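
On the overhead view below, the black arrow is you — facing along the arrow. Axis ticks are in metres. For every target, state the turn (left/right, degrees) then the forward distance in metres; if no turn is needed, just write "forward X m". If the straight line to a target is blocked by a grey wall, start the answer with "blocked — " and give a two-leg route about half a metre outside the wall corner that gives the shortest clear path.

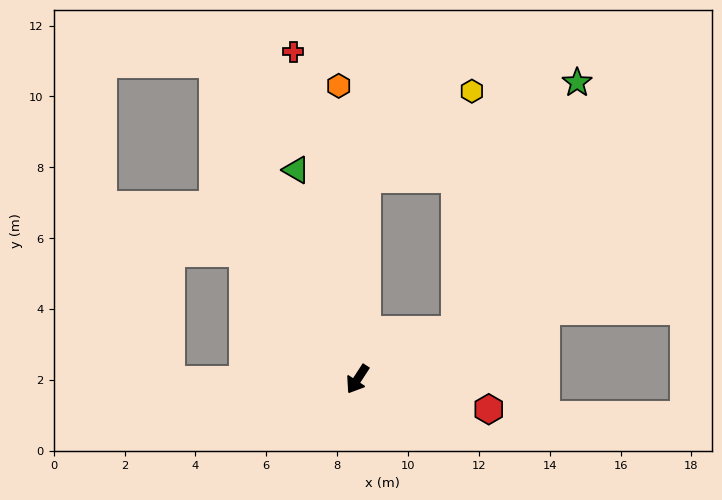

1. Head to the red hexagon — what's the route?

turn left 110°, forward 3.8 m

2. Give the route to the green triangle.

turn right 131°, forward 6.2 m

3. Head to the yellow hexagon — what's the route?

blocked — turn right 149°, forward 5.7 m, then turn right 49°, forward 3.9 m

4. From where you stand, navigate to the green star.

blocked — turn left 149°, forward 3.1 m, then turn left 38°, forward 7.8 m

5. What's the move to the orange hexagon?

turn right 143°, forward 8.3 m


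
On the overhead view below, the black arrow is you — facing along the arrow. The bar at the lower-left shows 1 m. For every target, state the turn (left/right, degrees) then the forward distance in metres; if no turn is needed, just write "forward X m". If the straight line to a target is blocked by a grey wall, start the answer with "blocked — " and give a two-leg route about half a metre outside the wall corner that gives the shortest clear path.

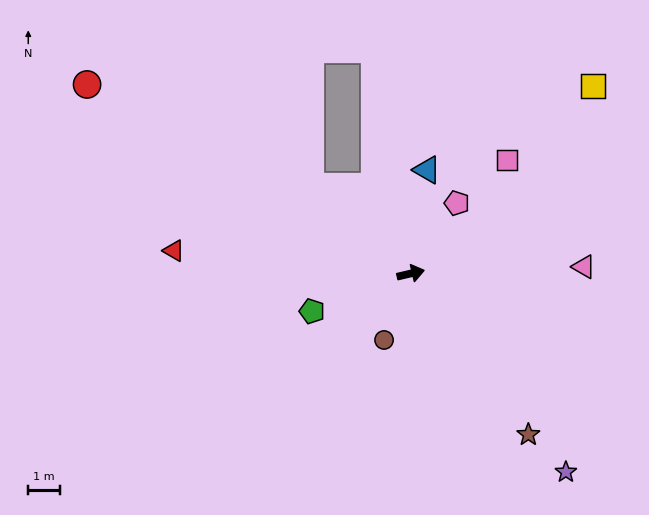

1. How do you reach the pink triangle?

turn right 11°, forward 5.4 m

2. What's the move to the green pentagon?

turn right 172°, forward 3.3 m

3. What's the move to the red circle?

turn left 136°, forward 11.7 m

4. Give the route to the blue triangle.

turn left 68°, forward 3.3 m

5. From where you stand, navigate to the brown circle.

turn right 125°, forward 2.2 m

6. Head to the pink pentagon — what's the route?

turn left 44°, forward 2.6 m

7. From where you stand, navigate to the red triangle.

turn left 161°, forward 7.4 m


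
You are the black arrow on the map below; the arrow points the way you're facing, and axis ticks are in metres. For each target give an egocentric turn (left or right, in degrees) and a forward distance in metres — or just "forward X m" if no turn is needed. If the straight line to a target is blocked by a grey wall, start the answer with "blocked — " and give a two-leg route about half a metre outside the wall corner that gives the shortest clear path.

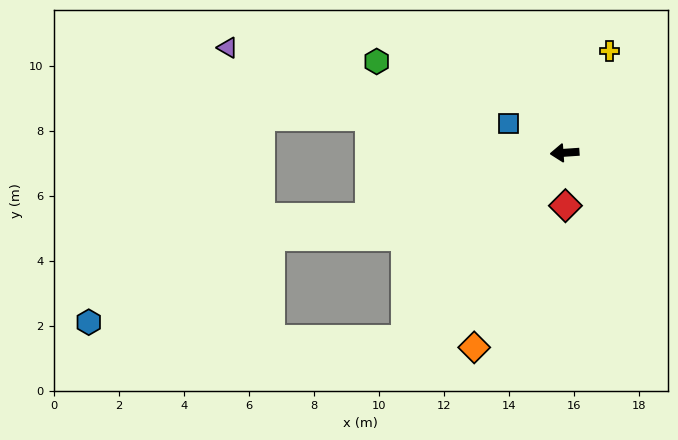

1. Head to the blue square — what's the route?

turn right 32°, forward 1.9 m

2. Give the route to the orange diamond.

turn left 61°, forward 6.6 m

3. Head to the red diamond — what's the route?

turn left 87°, forward 1.6 m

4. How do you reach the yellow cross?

turn right 118°, forward 3.4 m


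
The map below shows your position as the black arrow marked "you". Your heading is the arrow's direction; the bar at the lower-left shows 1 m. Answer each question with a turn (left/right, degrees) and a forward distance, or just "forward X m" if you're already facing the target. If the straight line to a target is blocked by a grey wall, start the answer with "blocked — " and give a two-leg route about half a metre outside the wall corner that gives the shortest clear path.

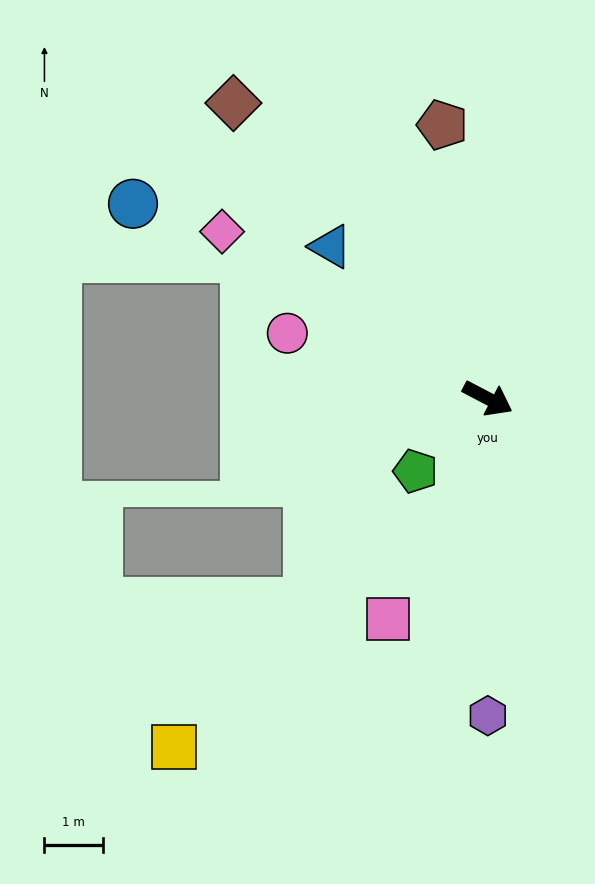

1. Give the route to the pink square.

turn right 87°, forward 4.1 m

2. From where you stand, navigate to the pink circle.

turn right 170°, forward 3.6 m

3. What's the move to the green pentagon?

turn right 107°, forward 1.8 m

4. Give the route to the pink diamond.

turn left 176°, forward 5.4 m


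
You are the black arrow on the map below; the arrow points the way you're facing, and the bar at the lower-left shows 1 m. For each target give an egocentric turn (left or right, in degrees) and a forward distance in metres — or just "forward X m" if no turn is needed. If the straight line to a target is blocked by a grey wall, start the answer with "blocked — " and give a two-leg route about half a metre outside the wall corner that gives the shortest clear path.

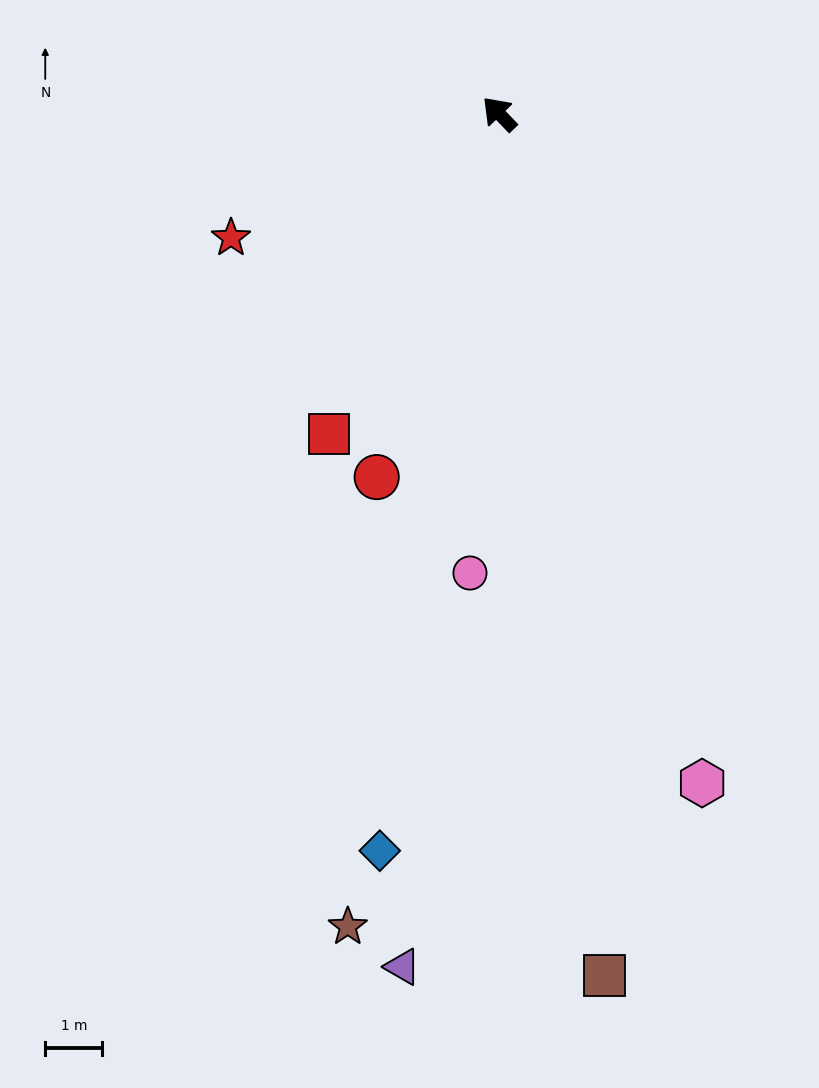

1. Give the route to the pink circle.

turn left 133°, forward 8.0 m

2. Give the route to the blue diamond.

turn left 127°, forward 13.0 m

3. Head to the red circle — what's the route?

turn left 118°, forward 6.7 m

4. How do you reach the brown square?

turn left 143°, forward 15.2 m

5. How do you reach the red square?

turn left 108°, forward 6.3 m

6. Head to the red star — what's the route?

turn left 71°, forward 5.2 m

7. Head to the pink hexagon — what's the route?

turn left 153°, forward 12.2 m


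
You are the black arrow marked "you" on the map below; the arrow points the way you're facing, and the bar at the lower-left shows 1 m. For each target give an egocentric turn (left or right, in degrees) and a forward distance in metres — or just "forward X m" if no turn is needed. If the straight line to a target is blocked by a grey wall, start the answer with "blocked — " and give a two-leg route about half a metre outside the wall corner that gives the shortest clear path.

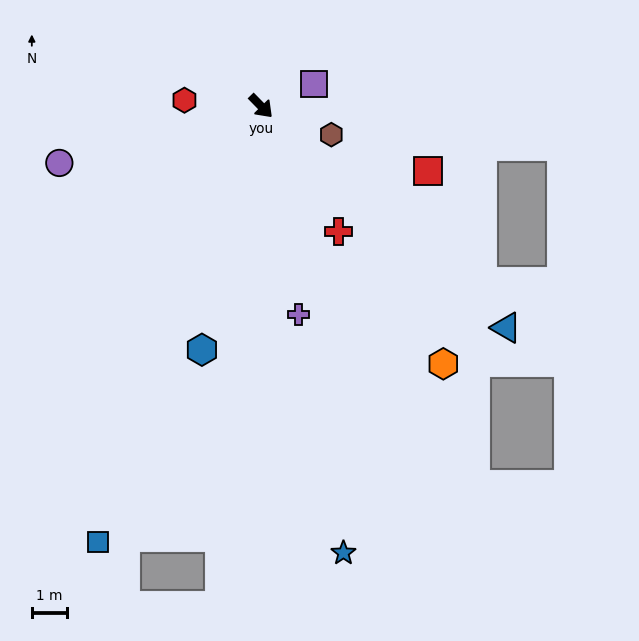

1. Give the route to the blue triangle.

turn left 4°, forward 9.5 m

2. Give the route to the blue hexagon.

turn right 58°, forward 7.2 m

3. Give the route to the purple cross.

turn right 34°, forward 6.1 m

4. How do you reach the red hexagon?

turn right 139°, forward 2.2 m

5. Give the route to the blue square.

turn right 65°, forward 13.3 m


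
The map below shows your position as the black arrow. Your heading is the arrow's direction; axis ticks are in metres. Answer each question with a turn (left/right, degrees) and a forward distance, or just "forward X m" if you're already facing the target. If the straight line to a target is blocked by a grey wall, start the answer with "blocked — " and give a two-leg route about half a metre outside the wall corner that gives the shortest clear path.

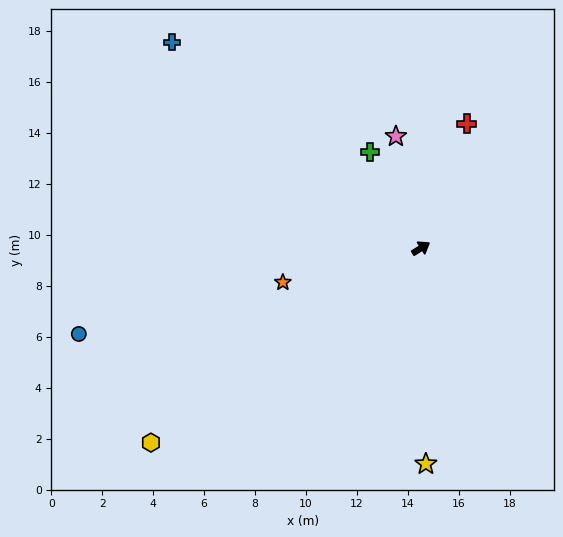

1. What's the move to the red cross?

turn left 38°, forward 5.2 m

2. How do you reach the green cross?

turn left 86°, forward 4.3 m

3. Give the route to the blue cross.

turn left 108°, forward 12.7 m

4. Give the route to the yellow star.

turn right 121°, forward 8.5 m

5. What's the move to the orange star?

turn left 162°, forward 5.6 m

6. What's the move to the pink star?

turn left 70°, forward 4.5 m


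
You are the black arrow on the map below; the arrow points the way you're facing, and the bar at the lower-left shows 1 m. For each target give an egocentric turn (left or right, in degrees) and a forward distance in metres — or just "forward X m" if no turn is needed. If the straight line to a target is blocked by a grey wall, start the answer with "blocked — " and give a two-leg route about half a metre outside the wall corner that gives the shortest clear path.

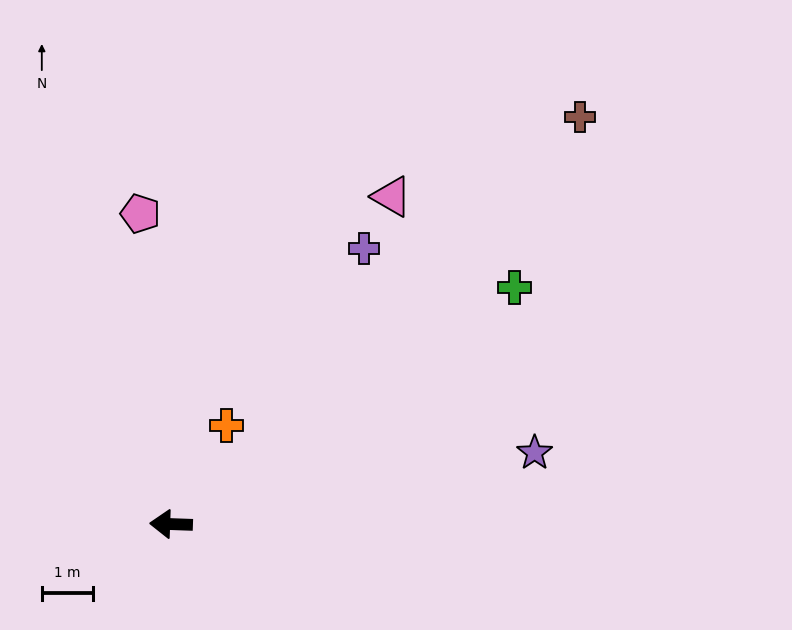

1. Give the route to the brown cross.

turn right 133°, forward 11.2 m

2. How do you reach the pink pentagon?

turn right 82°, forward 6.1 m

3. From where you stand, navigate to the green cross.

turn right 143°, forward 8.1 m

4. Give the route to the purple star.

turn right 167°, forward 7.2 m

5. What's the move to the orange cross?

turn right 117°, forward 2.2 m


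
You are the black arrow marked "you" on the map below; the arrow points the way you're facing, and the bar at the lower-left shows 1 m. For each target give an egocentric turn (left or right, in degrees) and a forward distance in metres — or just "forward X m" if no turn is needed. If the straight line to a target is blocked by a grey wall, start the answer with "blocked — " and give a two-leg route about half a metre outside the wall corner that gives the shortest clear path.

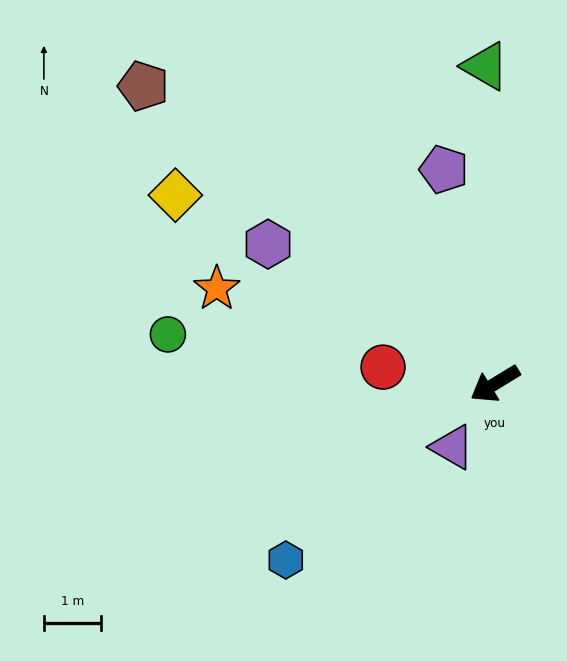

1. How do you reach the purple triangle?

turn left 25°, forward 1.3 m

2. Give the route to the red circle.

turn right 40°, forward 2.0 m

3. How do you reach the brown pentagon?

turn right 72°, forward 8.1 m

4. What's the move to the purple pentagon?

turn right 108°, forward 3.9 m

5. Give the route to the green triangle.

turn right 120°, forward 5.6 m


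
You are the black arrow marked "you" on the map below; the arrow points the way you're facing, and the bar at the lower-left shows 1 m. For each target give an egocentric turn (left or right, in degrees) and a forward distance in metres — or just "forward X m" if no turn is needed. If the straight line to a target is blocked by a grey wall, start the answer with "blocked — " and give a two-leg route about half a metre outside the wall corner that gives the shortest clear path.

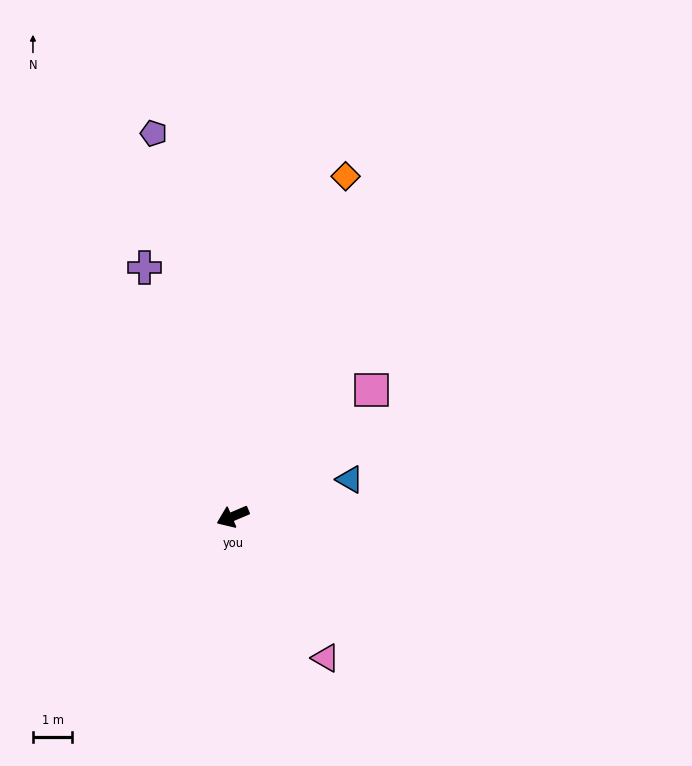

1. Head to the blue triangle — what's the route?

turn left 175°, forward 3.1 m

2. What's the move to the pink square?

turn right 161°, forward 4.7 m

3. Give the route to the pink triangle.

turn left 100°, forward 4.3 m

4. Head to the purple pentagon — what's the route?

turn right 101°, forward 9.9 m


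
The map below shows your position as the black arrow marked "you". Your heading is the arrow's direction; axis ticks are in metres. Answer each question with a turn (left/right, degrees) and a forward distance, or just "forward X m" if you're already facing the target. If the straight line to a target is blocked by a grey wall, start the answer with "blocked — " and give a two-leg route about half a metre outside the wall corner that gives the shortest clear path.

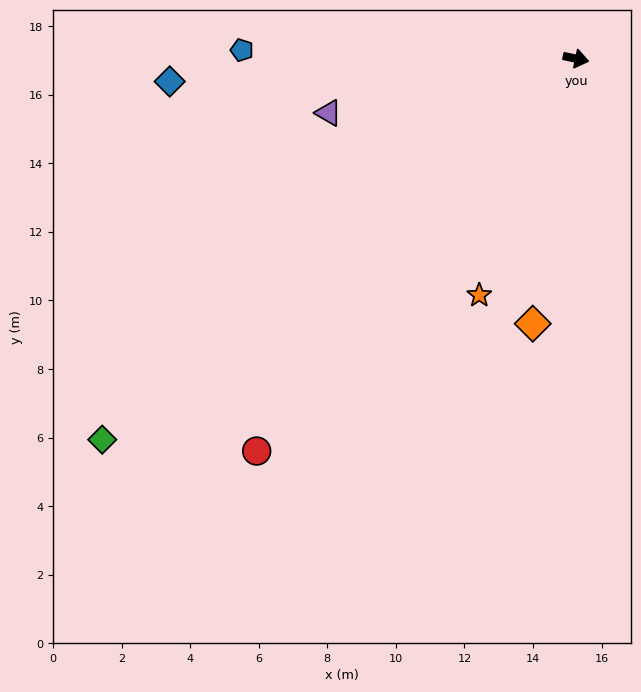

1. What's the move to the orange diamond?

turn right 87°, forward 7.8 m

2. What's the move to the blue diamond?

turn right 165°, forward 11.9 m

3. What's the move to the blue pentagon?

turn right 170°, forward 9.7 m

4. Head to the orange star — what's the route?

turn right 100°, forward 7.5 m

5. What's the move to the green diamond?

turn right 129°, forward 17.7 m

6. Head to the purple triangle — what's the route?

turn right 156°, forward 7.4 m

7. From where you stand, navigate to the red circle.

turn right 117°, forward 14.8 m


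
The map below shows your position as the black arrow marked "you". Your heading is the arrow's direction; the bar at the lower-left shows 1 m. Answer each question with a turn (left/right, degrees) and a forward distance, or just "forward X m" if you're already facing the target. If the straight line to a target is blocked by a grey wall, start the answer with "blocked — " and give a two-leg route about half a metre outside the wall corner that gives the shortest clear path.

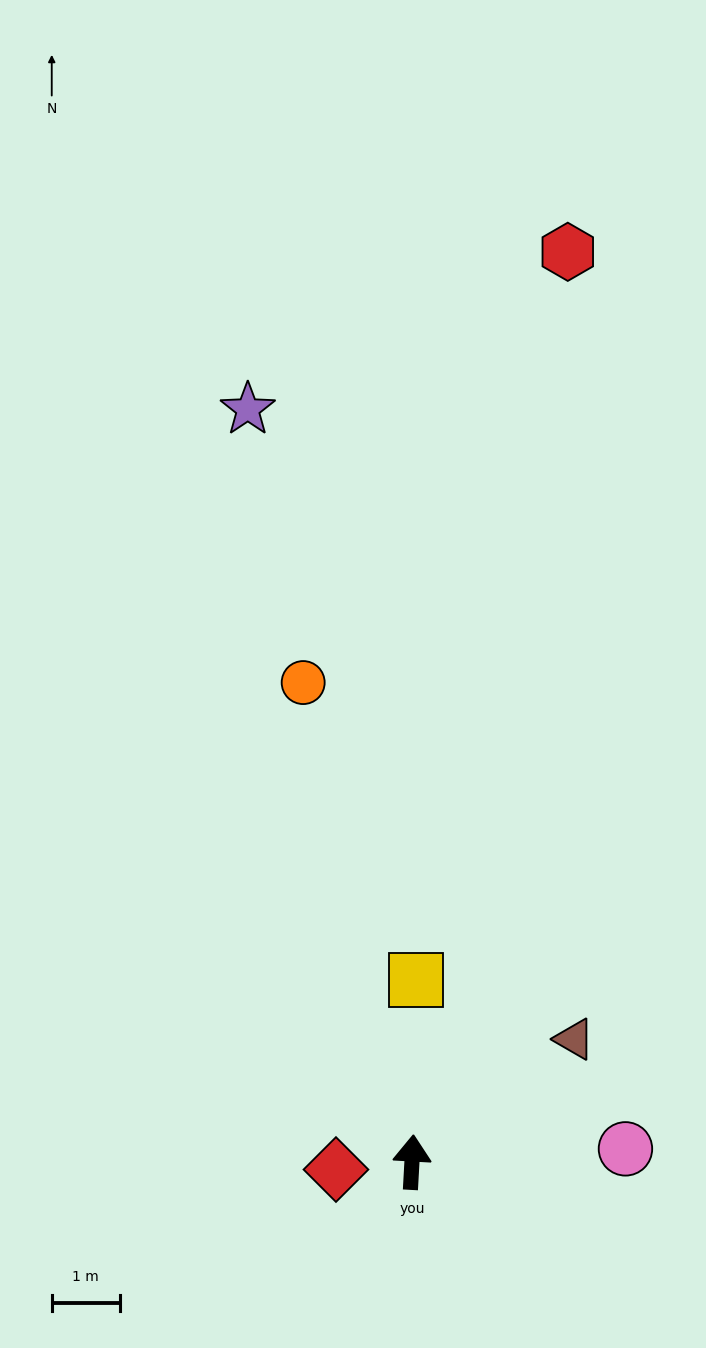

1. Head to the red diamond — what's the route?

turn left 99°, forward 1.1 m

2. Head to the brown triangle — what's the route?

turn right 50°, forward 3.0 m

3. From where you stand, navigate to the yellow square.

forward 2.7 m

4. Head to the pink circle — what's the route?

turn right 83°, forward 3.2 m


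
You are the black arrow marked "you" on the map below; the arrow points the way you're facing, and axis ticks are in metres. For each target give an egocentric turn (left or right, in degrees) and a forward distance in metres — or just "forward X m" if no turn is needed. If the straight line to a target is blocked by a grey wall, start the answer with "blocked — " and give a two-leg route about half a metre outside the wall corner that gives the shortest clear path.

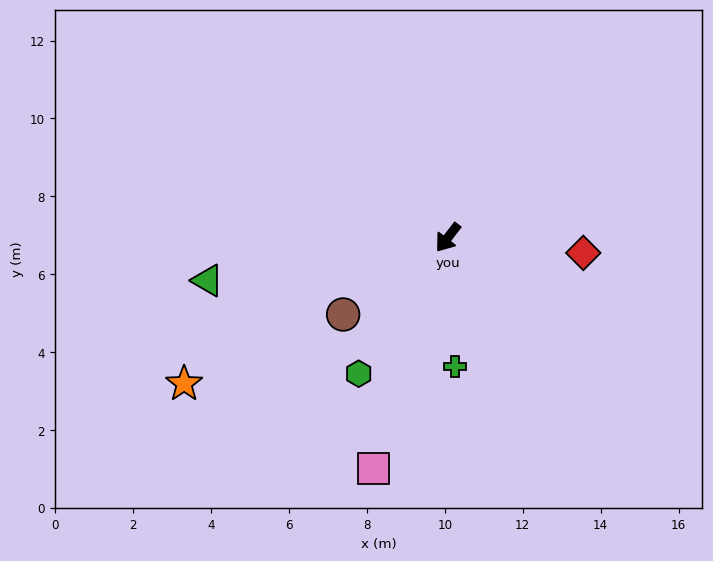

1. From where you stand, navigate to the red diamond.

turn left 121°, forward 3.5 m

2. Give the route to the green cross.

turn left 41°, forward 3.3 m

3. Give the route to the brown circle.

turn right 16°, forward 3.3 m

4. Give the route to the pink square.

turn left 20°, forward 6.2 m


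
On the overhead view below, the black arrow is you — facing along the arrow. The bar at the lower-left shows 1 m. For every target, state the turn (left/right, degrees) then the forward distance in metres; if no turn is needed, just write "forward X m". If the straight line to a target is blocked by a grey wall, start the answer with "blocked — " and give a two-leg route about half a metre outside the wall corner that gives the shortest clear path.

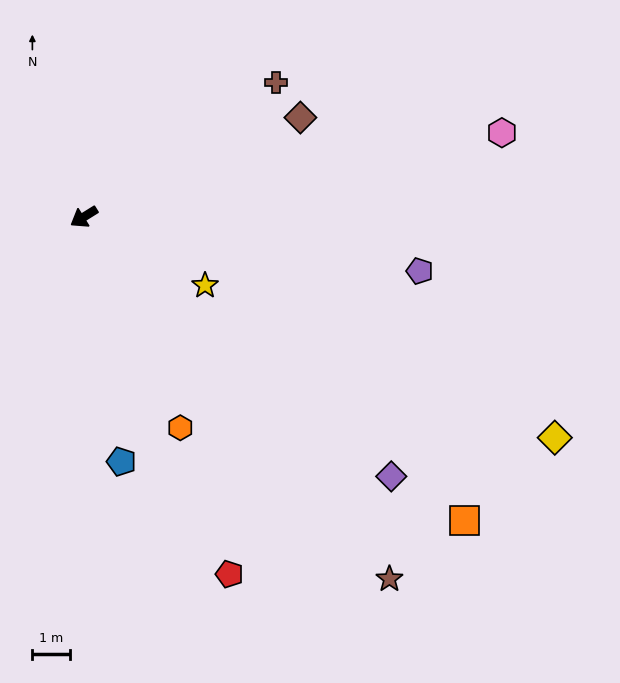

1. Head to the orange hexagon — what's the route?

turn left 83°, forward 6.2 m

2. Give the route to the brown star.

turn left 98°, forward 12.7 m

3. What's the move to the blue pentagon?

turn left 67°, forward 6.7 m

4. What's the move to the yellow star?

turn left 119°, forward 3.7 m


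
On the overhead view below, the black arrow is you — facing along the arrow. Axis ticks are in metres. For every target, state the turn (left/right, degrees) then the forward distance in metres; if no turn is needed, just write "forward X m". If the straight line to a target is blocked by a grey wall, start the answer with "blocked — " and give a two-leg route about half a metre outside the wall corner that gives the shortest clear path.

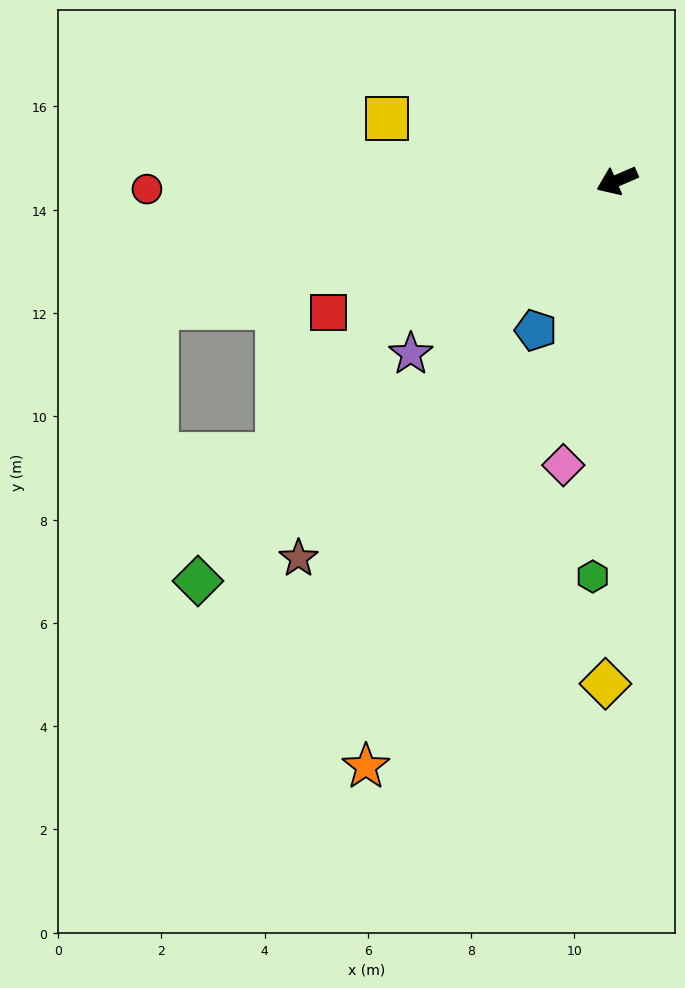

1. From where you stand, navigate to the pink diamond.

turn left 56°, forward 5.6 m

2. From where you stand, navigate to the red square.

forward 6.1 m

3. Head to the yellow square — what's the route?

turn right 39°, forward 4.6 m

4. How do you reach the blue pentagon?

turn left 38°, forward 3.3 m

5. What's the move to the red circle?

turn right 22°, forward 9.1 m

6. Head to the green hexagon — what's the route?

turn left 63°, forward 7.7 m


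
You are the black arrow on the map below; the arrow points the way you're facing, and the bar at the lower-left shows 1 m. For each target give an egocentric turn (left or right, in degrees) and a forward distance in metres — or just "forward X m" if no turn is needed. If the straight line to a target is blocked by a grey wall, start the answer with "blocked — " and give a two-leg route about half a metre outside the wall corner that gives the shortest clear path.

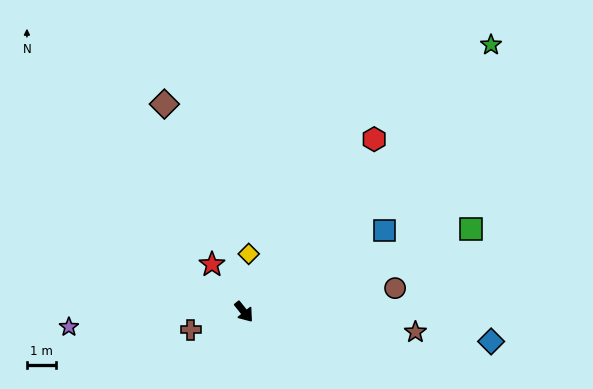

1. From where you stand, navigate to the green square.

turn left 71°, forward 8.3 m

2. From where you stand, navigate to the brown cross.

turn right 110°, forward 1.9 m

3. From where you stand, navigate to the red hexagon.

turn left 104°, forward 7.4 m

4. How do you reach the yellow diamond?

turn left 137°, forward 2.0 m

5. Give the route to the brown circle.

turn left 60°, forward 5.3 m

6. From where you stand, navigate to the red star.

turn left 175°, forward 2.0 m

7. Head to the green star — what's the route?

turn left 98°, forward 12.5 m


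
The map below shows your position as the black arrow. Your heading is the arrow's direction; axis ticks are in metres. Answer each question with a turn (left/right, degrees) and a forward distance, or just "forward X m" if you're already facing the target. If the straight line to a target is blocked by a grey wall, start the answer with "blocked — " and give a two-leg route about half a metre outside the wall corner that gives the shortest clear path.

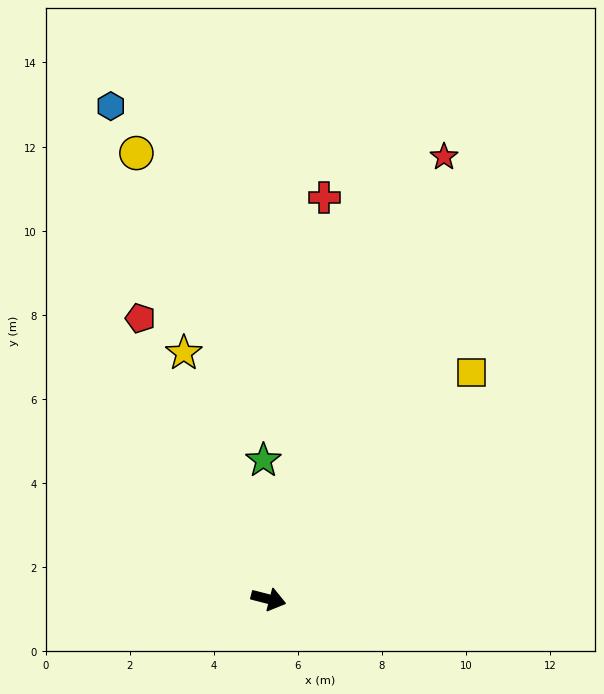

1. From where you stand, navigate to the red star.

turn left 83°, forward 11.3 m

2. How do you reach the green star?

turn left 107°, forward 3.3 m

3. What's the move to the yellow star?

turn left 123°, forward 6.2 m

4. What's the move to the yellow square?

turn left 63°, forward 7.2 m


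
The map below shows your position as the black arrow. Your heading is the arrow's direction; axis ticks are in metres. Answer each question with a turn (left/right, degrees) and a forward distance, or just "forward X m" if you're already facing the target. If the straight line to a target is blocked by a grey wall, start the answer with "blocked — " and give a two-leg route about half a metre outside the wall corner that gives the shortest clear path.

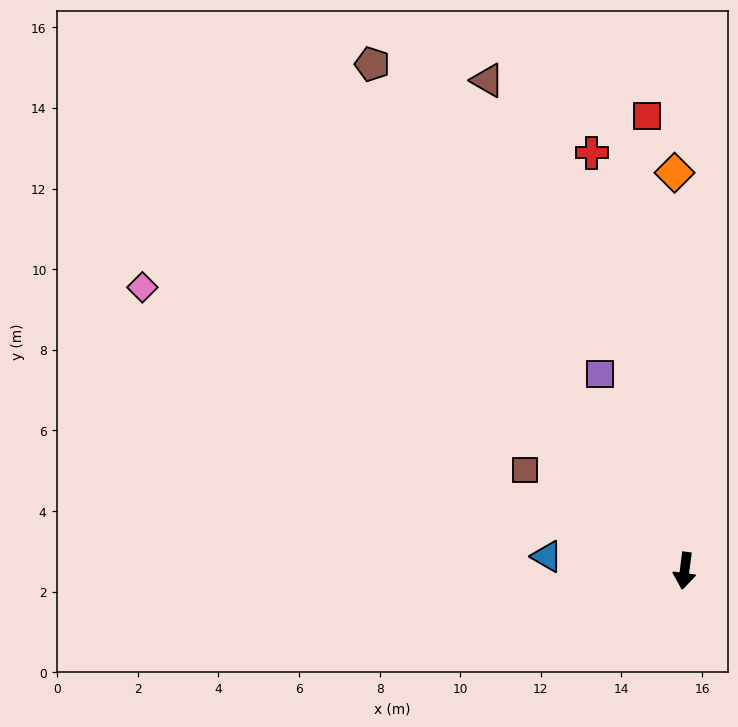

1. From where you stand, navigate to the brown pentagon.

turn right 141°, forward 14.8 m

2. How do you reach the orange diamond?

turn right 171°, forward 9.9 m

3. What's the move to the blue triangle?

turn right 89°, forward 3.4 m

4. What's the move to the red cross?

turn right 160°, forward 10.6 m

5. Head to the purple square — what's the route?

turn right 149°, forward 5.3 m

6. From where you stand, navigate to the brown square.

turn right 115°, forward 4.7 m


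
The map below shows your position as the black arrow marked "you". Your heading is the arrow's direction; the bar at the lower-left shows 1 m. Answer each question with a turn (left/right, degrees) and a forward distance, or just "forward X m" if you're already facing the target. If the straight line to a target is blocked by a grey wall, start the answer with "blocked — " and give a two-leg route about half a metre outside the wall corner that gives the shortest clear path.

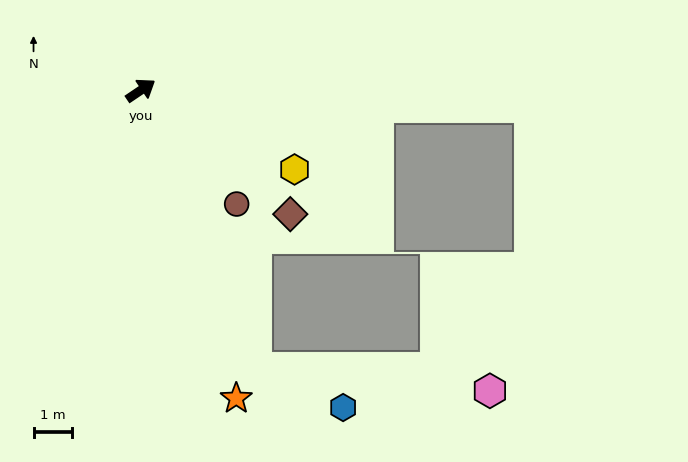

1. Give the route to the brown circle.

turn right 84°, forward 3.9 m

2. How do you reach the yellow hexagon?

turn right 61°, forward 4.5 m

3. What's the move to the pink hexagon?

blocked — turn right 102°, forward 7.9 m, then turn left 63°, forward 6.1 m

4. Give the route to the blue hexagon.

blocked — turn right 102°, forward 7.9 m, then turn left 44°, forward 2.5 m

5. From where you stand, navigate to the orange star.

turn right 107°, forward 8.4 m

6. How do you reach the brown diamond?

turn right 74°, forward 5.1 m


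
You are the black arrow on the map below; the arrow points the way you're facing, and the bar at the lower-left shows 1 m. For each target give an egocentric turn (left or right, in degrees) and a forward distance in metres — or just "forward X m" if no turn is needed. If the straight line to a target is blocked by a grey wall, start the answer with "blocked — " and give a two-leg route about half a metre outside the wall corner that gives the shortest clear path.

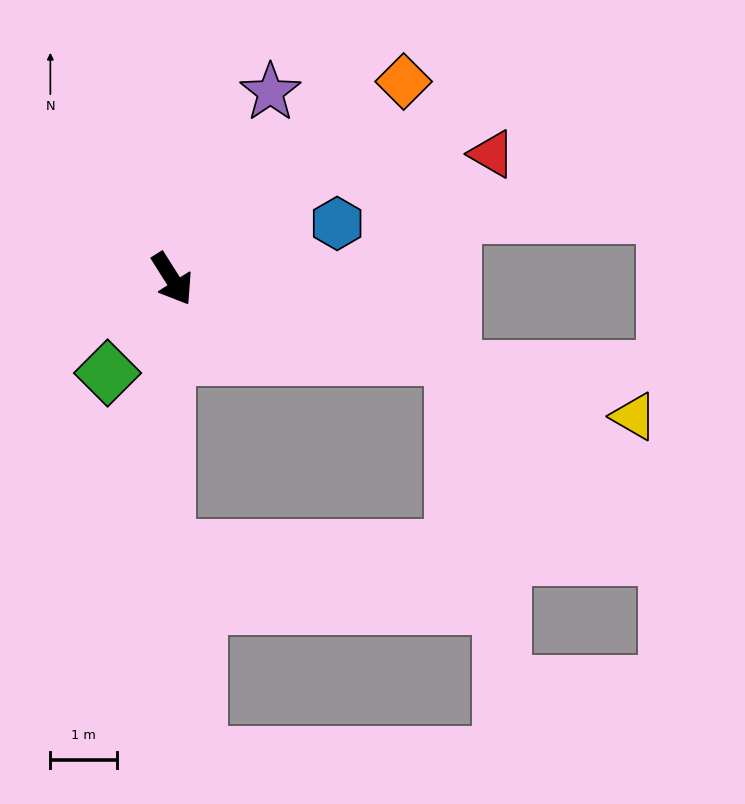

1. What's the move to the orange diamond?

turn left 98°, forward 4.6 m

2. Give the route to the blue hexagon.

turn left 76°, forward 2.6 m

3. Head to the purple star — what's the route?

turn left 120°, forward 3.2 m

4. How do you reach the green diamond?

turn right 67°, forward 1.7 m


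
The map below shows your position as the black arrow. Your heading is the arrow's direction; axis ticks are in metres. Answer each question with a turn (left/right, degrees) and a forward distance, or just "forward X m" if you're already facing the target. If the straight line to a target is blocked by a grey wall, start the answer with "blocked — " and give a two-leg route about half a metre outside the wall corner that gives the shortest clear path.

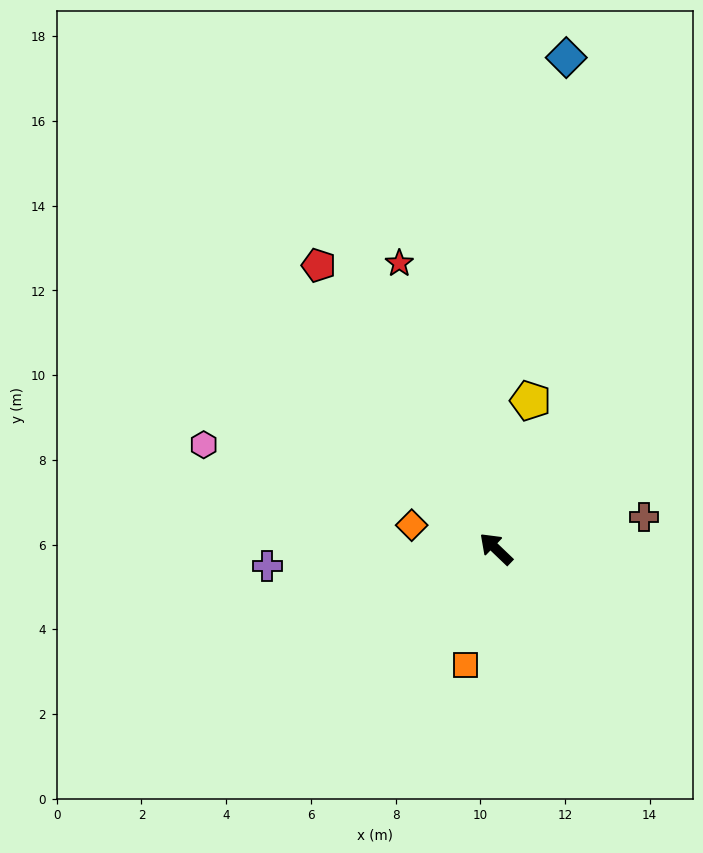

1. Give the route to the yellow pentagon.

turn right 59°, forward 3.6 m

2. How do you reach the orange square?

turn left 119°, forward 2.8 m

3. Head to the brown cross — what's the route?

turn right 124°, forward 3.6 m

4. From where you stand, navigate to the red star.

turn right 28°, forward 7.1 m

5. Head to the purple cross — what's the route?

turn left 48°, forward 5.4 m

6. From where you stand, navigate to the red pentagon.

turn right 14°, forward 7.9 m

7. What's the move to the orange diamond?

turn left 28°, forward 2.1 m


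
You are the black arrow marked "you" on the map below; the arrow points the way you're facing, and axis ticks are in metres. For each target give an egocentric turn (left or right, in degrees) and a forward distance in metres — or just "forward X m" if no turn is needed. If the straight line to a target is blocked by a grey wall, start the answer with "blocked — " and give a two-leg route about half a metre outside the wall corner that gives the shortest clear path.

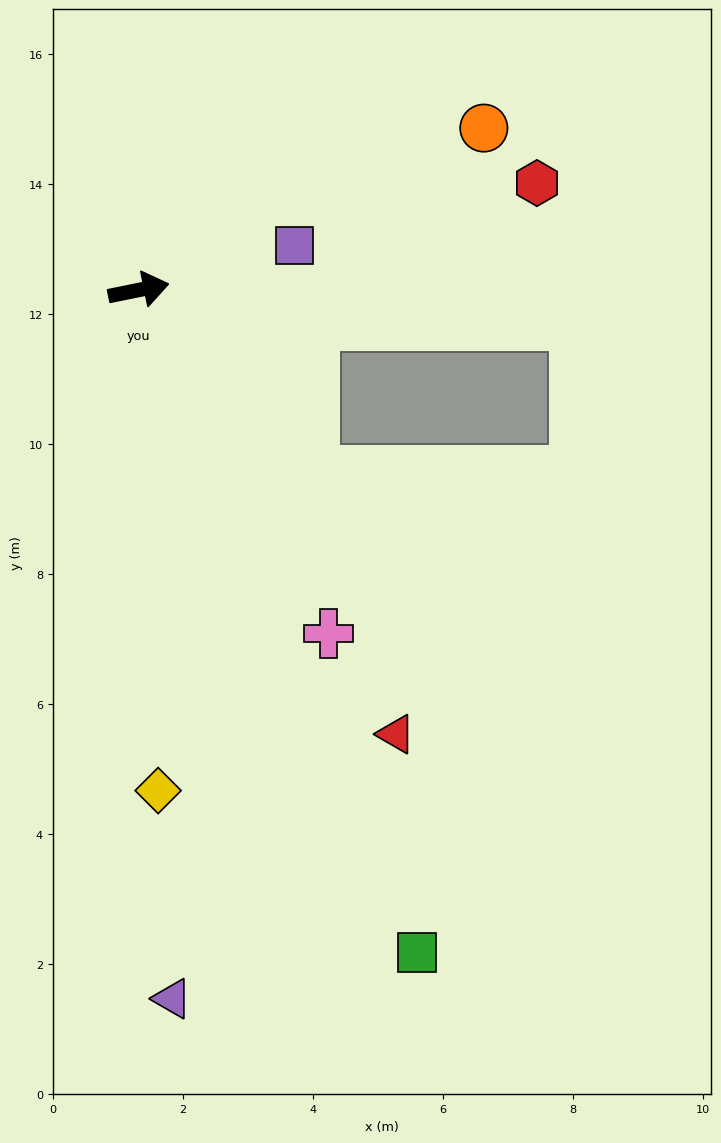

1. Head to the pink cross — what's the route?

turn right 73°, forward 6.0 m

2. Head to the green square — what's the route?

turn right 79°, forward 11.0 m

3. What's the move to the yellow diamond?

turn right 99°, forward 7.7 m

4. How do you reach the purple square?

turn left 4°, forward 2.5 m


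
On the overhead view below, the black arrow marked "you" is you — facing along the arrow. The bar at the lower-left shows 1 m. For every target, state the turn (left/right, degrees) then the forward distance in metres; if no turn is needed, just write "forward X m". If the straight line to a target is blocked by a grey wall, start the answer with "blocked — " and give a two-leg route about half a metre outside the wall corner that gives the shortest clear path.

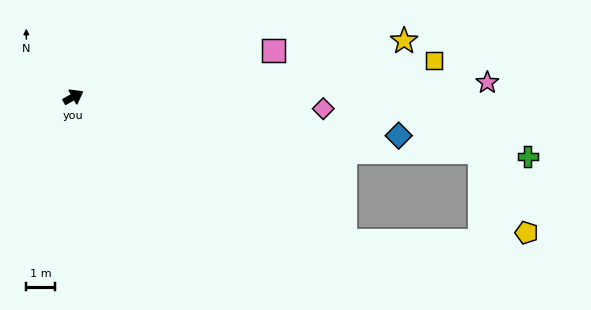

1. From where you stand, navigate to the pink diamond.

turn right 32°, forward 8.6 m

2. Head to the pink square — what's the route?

turn right 16°, forward 7.1 m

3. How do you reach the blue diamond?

turn right 36°, forward 11.3 m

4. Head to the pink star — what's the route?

turn right 27°, forward 14.3 m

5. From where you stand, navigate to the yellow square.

turn right 23°, forward 12.5 m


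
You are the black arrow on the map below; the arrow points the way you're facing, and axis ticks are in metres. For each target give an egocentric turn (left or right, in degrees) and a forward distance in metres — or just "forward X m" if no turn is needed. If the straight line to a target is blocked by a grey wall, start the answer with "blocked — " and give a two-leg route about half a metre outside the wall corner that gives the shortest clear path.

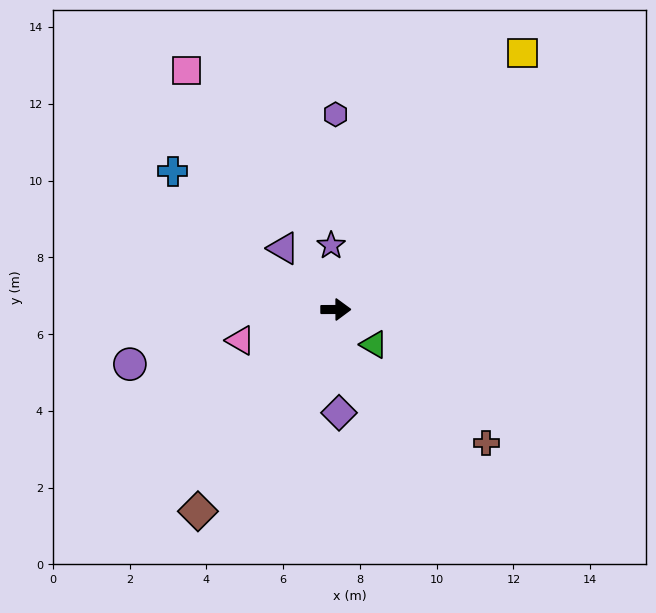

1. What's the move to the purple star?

turn left 94°, forward 1.7 m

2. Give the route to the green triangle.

turn right 43°, forward 1.3 m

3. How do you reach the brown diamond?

turn right 125°, forward 6.4 m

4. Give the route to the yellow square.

turn left 54°, forward 8.3 m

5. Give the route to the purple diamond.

turn right 88°, forward 2.7 m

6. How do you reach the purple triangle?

turn left 130°, forward 2.1 m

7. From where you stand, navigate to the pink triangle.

turn right 162°, forward 2.6 m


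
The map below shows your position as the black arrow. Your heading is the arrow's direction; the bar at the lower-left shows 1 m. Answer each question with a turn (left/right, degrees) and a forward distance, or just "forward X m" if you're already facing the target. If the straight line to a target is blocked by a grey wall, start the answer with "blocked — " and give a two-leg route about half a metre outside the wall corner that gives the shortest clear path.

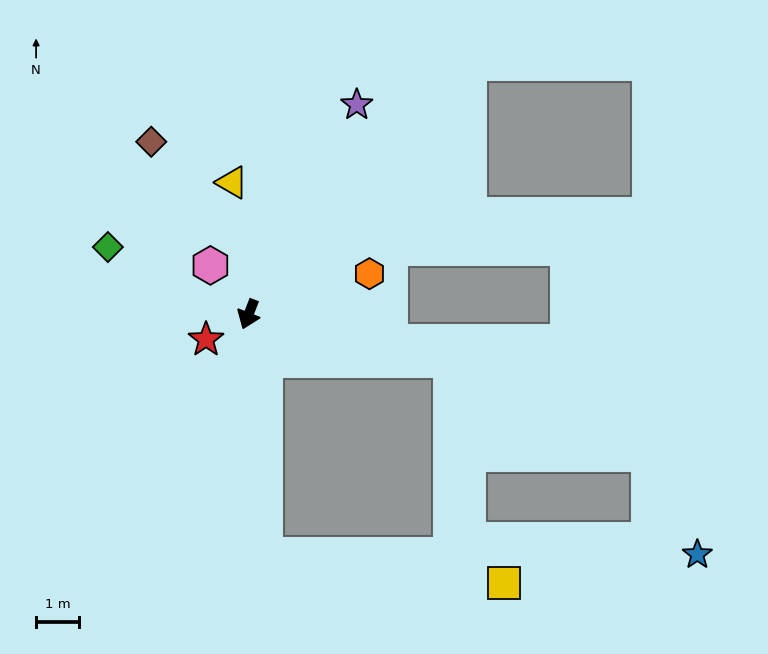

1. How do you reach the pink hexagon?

turn right 121°, forward 1.5 m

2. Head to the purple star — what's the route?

turn left 174°, forward 5.6 m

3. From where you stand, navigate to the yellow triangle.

turn right 152°, forward 3.1 m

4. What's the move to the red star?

turn right 38°, forward 1.2 m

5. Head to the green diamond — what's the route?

turn right 94°, forward 3.7 m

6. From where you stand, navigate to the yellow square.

blocked — turn left 25°, forward 5.7 m, then turn left 80°, forward 5.7 m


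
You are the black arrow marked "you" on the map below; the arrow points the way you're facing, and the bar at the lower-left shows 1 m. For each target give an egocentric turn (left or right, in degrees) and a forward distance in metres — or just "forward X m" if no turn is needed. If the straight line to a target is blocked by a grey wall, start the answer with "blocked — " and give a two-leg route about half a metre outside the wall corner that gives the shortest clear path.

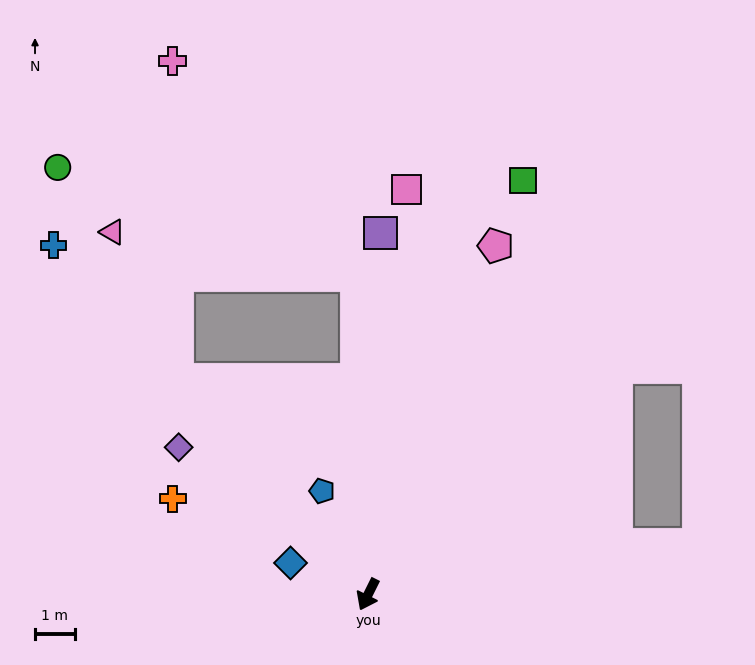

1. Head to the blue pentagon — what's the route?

turn right 130°, forward 2.8 m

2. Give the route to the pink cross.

blocked — turn right 152°, forward 8.0 m, then turn left 39°, forward 7.1 m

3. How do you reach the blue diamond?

turn right 86°, forward 2.1 m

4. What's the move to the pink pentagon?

turn right 174°, forward 9.3 m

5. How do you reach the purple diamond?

turn right 101°, forward 6.0 m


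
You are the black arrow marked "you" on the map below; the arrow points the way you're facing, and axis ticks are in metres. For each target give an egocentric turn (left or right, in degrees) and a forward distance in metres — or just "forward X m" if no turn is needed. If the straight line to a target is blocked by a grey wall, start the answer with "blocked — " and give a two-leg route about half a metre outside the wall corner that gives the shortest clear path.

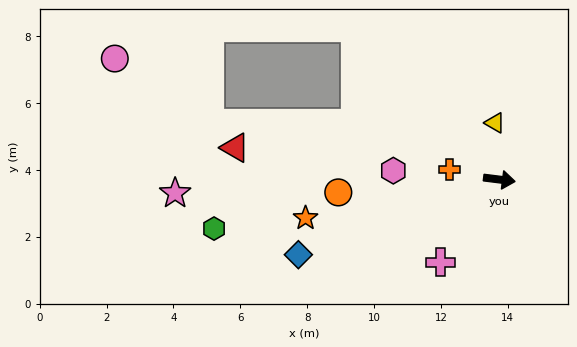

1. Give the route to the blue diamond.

turn right 152°, forward 6.4 m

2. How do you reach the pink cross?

turn right 118°, forward 3.0 m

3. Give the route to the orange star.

turn right 162°, forward 5.9 m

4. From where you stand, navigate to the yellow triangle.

turn left 102°, forward 1.7 m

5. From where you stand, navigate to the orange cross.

turn left 176°, forward 1.5 m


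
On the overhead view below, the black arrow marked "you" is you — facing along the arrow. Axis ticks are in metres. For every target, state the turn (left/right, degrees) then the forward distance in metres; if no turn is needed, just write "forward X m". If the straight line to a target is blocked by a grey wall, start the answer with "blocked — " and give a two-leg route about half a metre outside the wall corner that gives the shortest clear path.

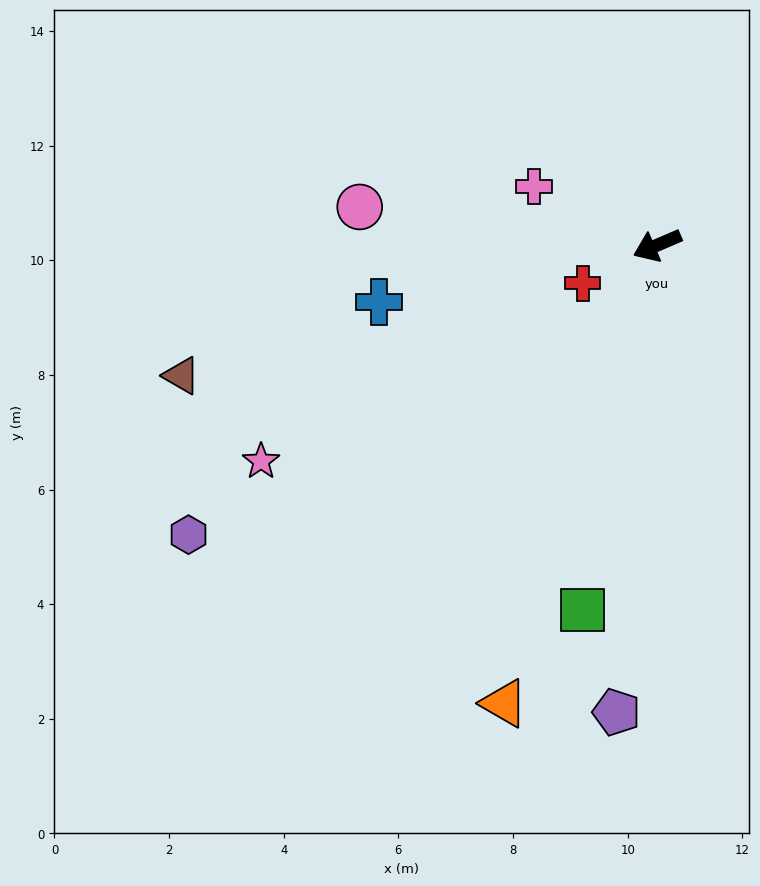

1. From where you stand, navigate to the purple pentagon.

turn left 62°, forward 8.2 m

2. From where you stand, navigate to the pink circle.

turn right 31°, forward 5.2 m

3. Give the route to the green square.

turn left 55°, forward 6.5 m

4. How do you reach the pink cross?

turn right 49°, forward 2.4 m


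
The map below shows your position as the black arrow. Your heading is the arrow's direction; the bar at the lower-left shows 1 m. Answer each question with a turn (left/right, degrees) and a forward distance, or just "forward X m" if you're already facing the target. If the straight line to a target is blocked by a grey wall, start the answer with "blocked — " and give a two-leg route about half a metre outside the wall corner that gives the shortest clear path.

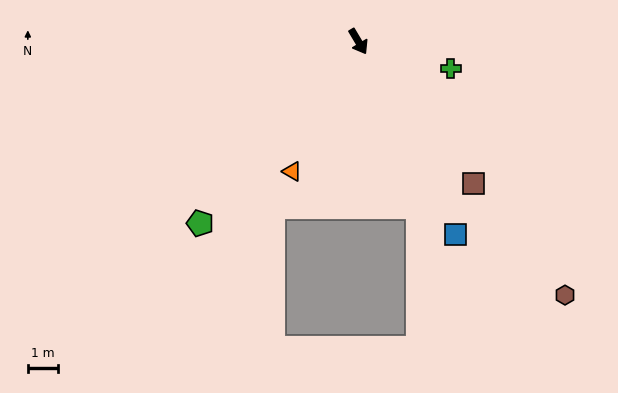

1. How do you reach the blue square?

turn right 4°, forward 7.2 m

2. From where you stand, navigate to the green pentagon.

turn right 72°, forward 8.0 m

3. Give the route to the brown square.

turn left 8°, forward 6.1 m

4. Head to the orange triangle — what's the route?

turn right 58°, forward 4.8 m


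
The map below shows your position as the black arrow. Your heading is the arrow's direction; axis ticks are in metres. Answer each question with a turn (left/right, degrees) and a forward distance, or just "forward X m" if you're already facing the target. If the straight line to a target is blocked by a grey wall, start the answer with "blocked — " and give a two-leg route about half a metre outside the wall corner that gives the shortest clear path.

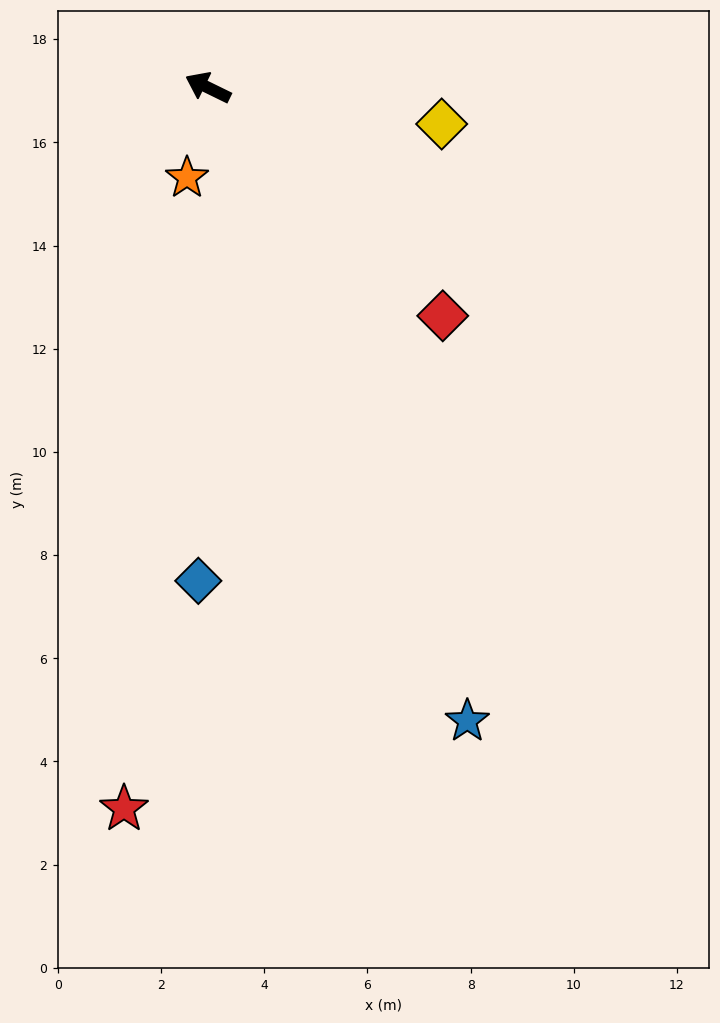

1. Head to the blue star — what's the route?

turn left 138°, forward 13.3 m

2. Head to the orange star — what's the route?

turn left 103°, forward 1.8 m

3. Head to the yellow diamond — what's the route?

turn right 163°, forward 4.6 m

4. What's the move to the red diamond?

turn left 162°, forward 6.3 m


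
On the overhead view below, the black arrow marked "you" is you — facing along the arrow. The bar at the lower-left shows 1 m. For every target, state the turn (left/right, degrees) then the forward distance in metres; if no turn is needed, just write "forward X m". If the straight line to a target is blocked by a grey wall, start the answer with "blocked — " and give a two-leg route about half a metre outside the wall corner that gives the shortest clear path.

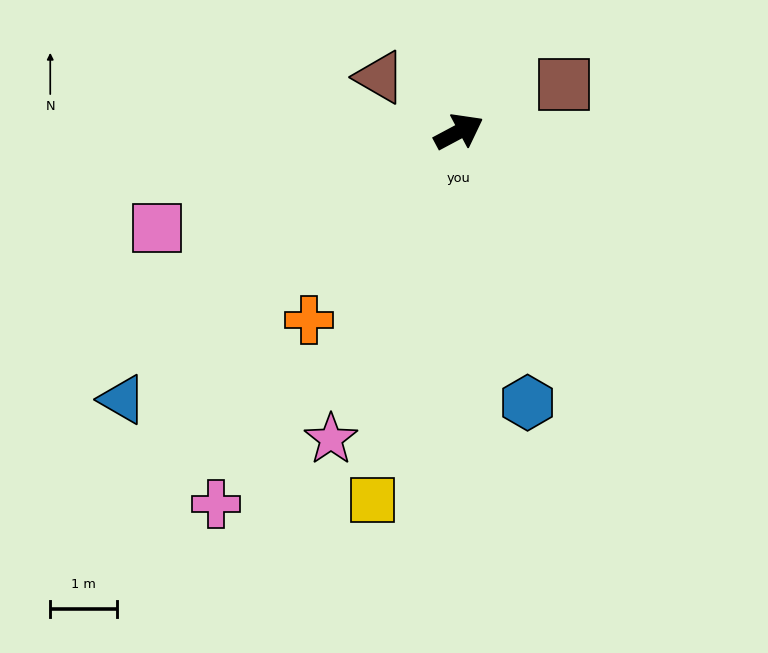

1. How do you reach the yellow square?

turn right 131°, forward 5.7 m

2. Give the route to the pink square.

turn left 170°, forward 4.8 m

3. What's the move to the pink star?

turn right 141°, forward 5.0 m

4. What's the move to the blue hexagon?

turn right 104°, forward 4.2 m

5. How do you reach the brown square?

turn right 4°, forward 1.7 m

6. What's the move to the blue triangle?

turn right 170°, forward 6.5 m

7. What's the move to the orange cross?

turn right 157°, forward 3.6 m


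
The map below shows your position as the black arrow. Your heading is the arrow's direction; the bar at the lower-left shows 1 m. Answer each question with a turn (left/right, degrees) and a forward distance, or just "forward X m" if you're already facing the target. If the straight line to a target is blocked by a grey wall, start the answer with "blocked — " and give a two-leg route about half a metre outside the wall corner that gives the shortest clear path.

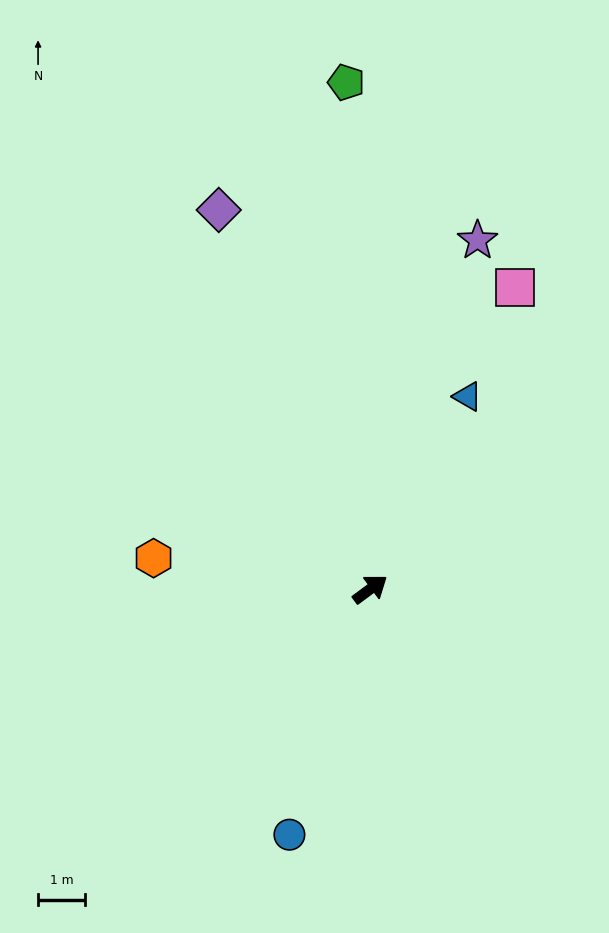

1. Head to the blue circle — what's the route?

turn right 145°, forward 5.5 m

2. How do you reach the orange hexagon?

turn left 135°, forward 4.7 m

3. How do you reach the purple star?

turn left 36°, forward 7.8 m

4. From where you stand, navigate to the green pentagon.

turn left 56°, forward 10.8 m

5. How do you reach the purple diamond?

turn left 75°, forward 8.7 m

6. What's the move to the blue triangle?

turn left 27°, forward 4.6 m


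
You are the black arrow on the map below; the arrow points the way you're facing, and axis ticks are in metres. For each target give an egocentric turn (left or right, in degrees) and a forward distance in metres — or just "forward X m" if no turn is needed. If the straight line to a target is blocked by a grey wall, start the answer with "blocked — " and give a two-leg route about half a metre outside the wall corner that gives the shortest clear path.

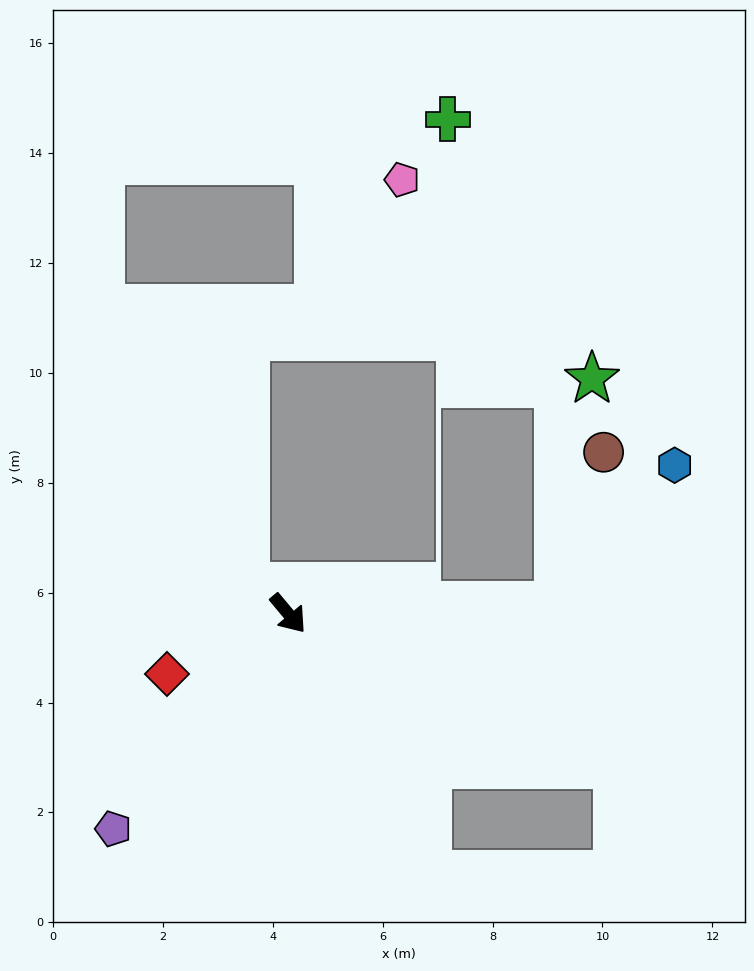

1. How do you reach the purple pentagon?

turn right 79°, forward 5.0 m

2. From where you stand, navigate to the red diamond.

turn right 103°, forward 2.5 m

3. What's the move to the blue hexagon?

blocked — turn left 52°, forward 4.9 m, then turn left 48°, forward 3.3 m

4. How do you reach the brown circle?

blocked — turn left 52°, forward 4.9 m, then turn left 71°, forward 2.9 m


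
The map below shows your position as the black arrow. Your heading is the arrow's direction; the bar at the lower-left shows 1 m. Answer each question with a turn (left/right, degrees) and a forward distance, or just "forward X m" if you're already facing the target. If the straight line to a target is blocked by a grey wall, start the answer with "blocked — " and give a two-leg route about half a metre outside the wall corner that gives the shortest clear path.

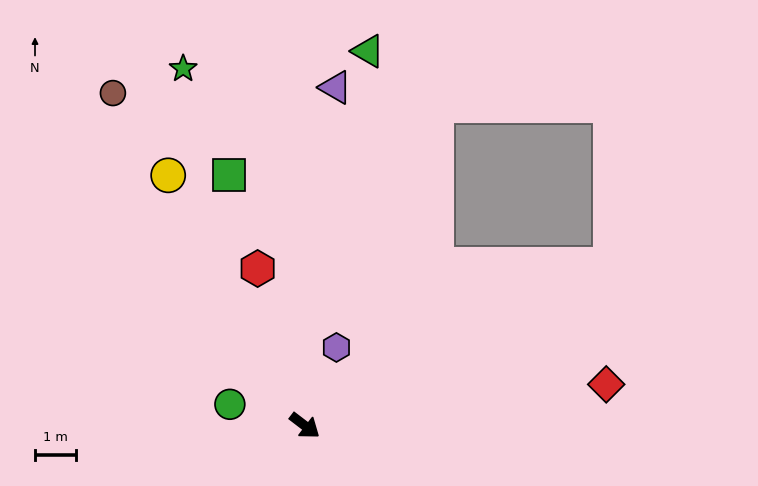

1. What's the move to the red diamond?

turn left 45°, forward 7.4 m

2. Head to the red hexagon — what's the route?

turn left 144°, forward 4.0 m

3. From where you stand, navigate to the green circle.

turn right 159°, forward 1.9 m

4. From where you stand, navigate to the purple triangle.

turn left 122°, forward 8.2 m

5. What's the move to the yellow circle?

turn left 156°, forward 6.9 m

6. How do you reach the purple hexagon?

turn left 105°, forward 2.0 m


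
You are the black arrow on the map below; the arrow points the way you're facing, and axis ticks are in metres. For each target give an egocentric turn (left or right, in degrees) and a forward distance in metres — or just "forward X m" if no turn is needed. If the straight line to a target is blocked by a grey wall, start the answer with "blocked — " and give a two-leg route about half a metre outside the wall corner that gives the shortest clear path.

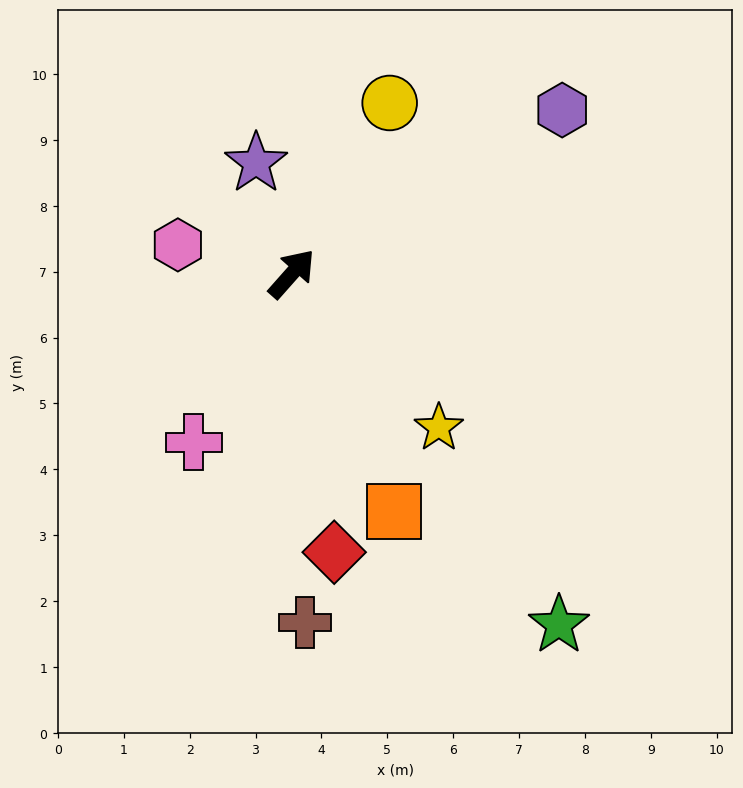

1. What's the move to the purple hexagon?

turn right 17°, forward 4.8 m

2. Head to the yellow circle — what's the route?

turn left 12°, forward 3.0 m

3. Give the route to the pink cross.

turn right 169°, forward 3.0 m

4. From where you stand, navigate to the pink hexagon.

turn left 117°, forward 1.8 m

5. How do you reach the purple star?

turn left 59°, forward 1.8 m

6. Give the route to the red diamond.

turn right 130°, forward 4.3 m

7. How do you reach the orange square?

turn right 115°, forward 3.9 m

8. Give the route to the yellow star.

turn right 95°, forward 3.2 m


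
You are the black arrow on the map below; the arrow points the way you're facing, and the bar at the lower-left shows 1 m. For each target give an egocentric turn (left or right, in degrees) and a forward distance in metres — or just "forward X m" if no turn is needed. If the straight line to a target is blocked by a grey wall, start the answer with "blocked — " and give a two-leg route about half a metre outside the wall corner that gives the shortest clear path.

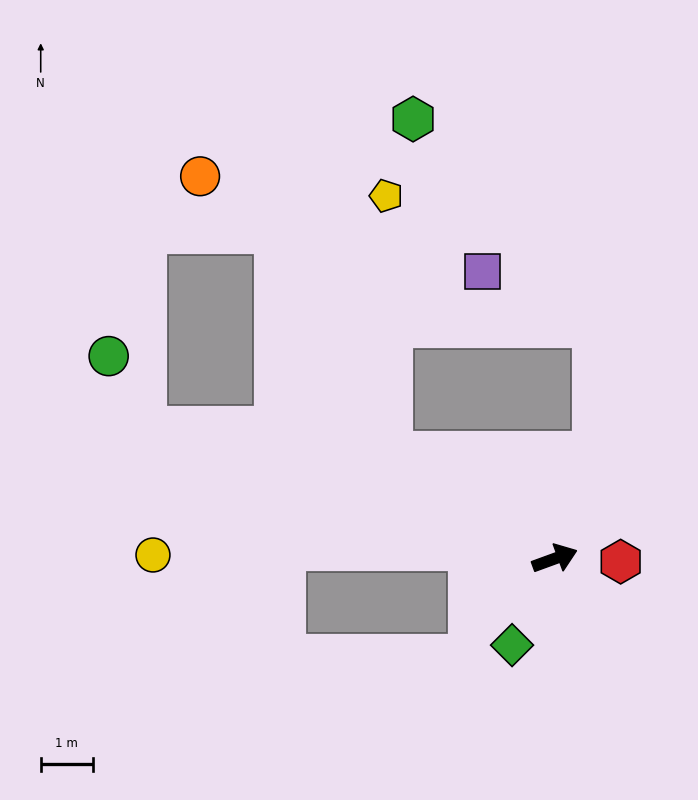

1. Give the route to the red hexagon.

turn right 23°, forward 1.3 m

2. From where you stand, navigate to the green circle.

blocked — turn left 142°, forward 8.3 m, then turn right 46°, forward 1.6 m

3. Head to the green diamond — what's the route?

turn right 136°, forward 1.9 m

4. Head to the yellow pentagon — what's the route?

blocked — turn left 127°, forward 3.8 m, then turn right 56°, forward 4.9 m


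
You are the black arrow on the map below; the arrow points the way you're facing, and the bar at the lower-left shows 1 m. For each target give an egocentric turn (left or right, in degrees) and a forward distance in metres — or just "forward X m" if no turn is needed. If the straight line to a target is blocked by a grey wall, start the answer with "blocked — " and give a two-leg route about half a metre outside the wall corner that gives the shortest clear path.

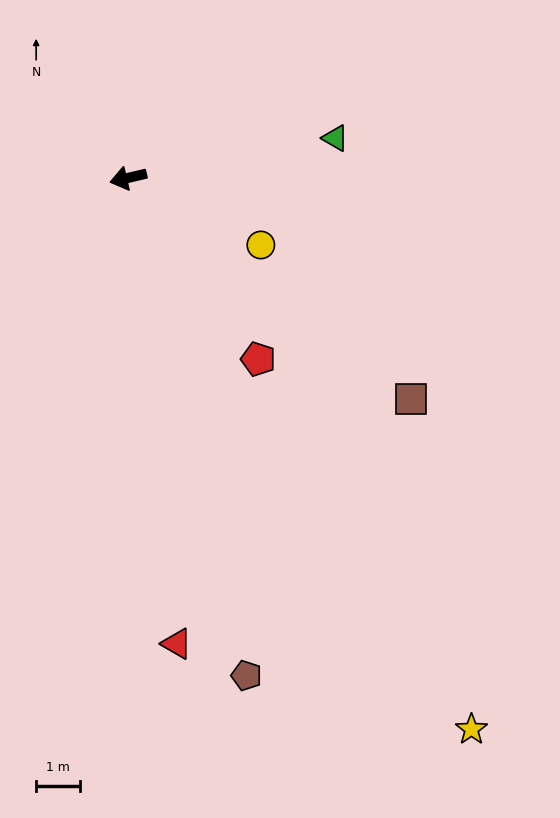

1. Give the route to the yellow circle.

turn left 140°, forward 3.4 m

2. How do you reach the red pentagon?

turn left 112°, forward 5.1 m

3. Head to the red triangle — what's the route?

turn left 83°, forward 10.7 m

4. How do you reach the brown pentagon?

turn left 90°, forward 11.7 m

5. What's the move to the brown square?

turn left 129°, forward 8.2 m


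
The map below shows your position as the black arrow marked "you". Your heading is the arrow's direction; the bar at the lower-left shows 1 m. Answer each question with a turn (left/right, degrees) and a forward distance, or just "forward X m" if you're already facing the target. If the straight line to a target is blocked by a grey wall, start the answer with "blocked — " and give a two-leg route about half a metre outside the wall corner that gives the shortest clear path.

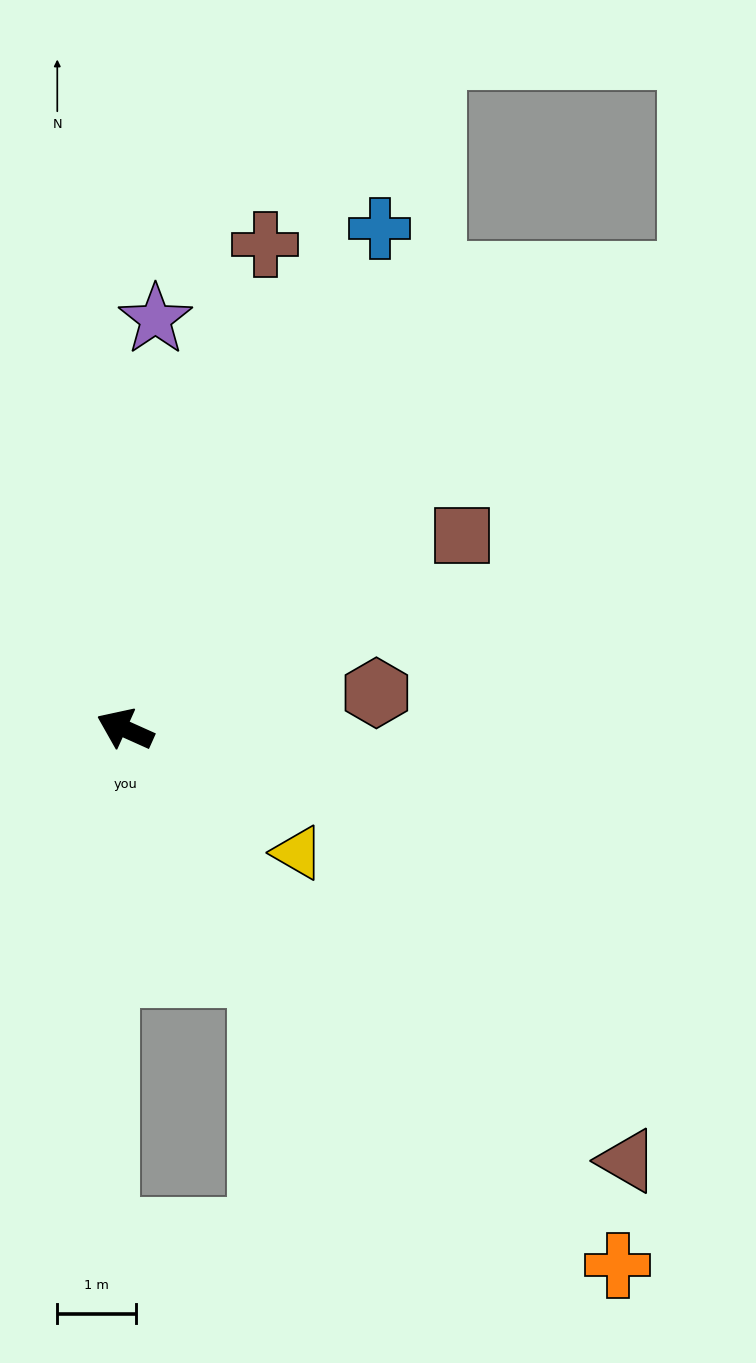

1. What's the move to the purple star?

turn right 70°, forward 5.2 m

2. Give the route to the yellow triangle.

turn left 169°, forward 2.7 m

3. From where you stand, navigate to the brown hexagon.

turn right 148°, forward 3.2 m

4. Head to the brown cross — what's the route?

turn right 82°, forward 6.4 m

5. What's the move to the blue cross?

turn right 93°, forward 7.2 m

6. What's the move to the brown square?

turn right 126°, forward 5.0 m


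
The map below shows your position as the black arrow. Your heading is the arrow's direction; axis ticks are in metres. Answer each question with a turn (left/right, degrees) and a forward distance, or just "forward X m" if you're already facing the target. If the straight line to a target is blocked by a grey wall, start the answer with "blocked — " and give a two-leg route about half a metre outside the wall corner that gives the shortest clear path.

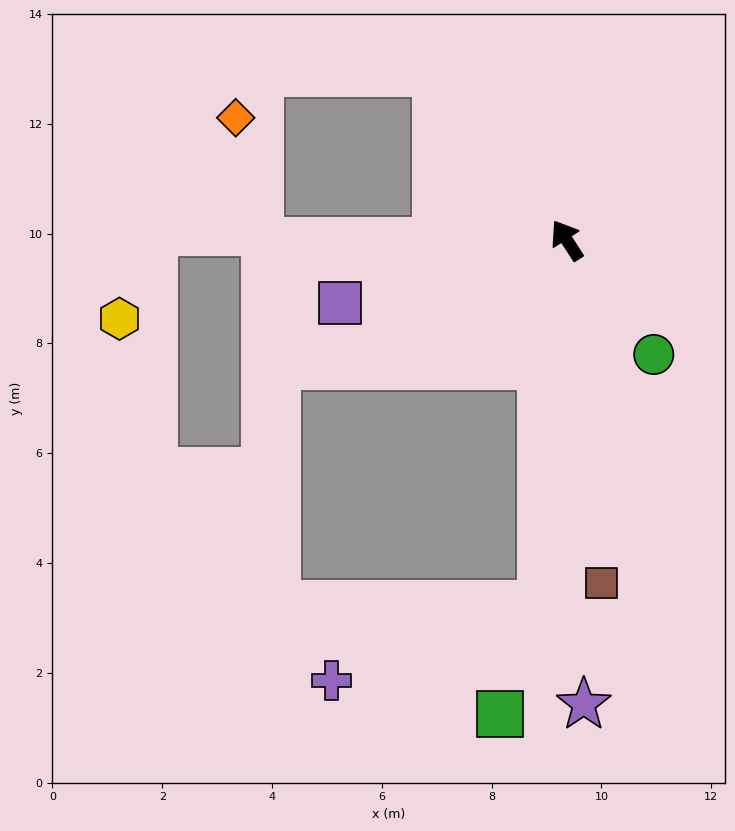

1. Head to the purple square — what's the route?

turn left 73°, forward 4.3 m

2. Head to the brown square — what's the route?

turn left 153°, forward 6.3 m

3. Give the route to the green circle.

turn right 176°, forward 2.6 m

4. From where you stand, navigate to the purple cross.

blocked — turn left 143°, forward 6.6 m, then turn right 66°, forward 4.1 m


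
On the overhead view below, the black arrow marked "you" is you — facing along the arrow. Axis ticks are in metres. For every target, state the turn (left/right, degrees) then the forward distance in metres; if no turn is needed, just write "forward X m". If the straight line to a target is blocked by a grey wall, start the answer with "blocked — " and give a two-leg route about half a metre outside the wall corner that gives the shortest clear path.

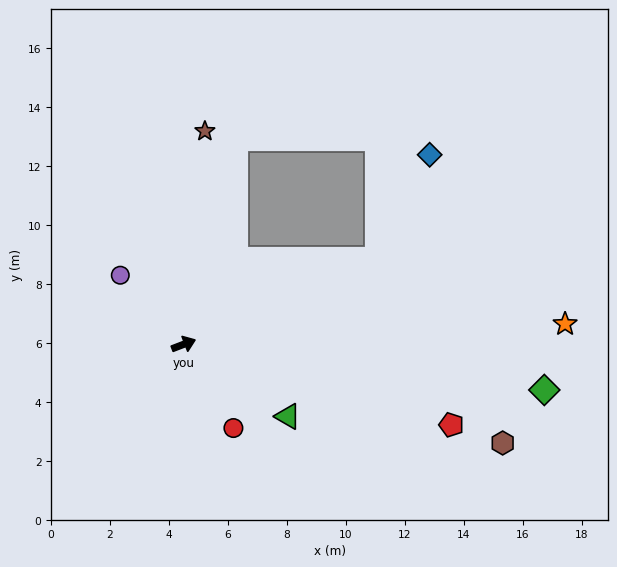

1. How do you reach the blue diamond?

blocked — turn left 3°, forward 7.2 m, then turn left 39°, forward 4.0 m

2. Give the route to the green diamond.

turn right 28°, forward 12.3 m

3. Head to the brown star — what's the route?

turn left 63°, forward 7.3 m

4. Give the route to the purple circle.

turn left 111°, forward 3.2 m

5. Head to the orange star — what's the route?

turn right 18°, forward 13.0 m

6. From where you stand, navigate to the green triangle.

turn right 56°, forward 4.3 m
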